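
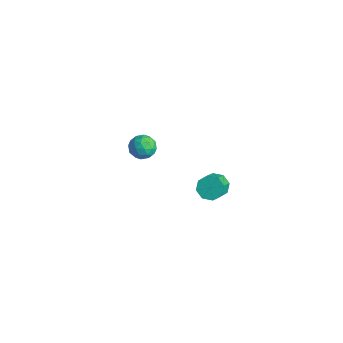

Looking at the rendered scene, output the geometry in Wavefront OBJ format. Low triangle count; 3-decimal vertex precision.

v 1.807 1.152 1.196
v 2.15 1.59 1.359
v 2.675 0.887 2.147
v 2.333 0.448 1.984
v 1.773 1.572 1.594
v 2.299 0.869 2.382
v 1.417 1.308 1.596
v 1.943 0.604 2.384
v 1.289 0.952 1.363
v 1.815 0.248 2.151
v 1.465 0.713 1.033
v 1.99 0.01 1.821
v 1.841 0.731 0.798
v 2.367 0.028 1.586
v 2.197 0.996 0.796
v 2.723 0.292 1.584
v 2.325 1.352 1.029
v 2.851 0.648 1.817
v -3.583 1.949 -0.928
v -3.12 1.716 -0.533
v -3.84 0.964 -1.207
v -3.377 0.731 -0.812
v -3.908 1.015 -0.561
v -3.749 1.623 -0.388
v -3.211 1.057 -1.352
v -3.052 1.665 -1.179
v -2.89 1.165 -0.795
v -3.32 1.138 -0.306
v -3.64 1.542 -1.434
v -4.07 1.515 -0.945
v -3.329 1.919 -0.706
v -3.631 0.761 -1.034
v -3.943 0.928 -0.886
v -3.671 0.791 -0.654
v -3.699 1.864 -0.621
v -3.426 1.727 -0.389
v -3.889 1.315 -0.405
v -3.534 0.953 -1.351
v -3.261 0.816 -1.119
v -3.289 1.889 -1.086
v -3.017 1.752 -0.854
v -3.071 1.365 -1.335
v -2.922 1.458 -0.628
v -3.073 0.879 -0.792
v -2.975 1.071 -1.109
v -2.882 1.428 -1.008
v -3.174 1.442 -0.34
v -3.326 0.864 -0.504
v -3.637 1.03 -0.357
v -3.544 1.388 -0.255
v -3.039 1.118 -0.494
v -3.634 1.816 -1.236
v -3.786 1.238 -1.4
v -3.416 1.292 -1.485
v -3.323 1.65 -1.383
v -3.887 1.801 -0.948
v -4.038 1.222 -1.112
v -4.078 1.252 -0.732
v -3.985 1.609 -0.631
v -3.921 1.562 -1.246
f 2 1 5
f 2 5 3
f 3 5 6
f 3 6 4
f 5 1 7
f 5 7 6
f 6 7 8
f 6 8 4
f 7 1 9
f 7 9 8
f 8 9 10
f 8 10 4
f 9 1 11
f 9 11 10
f 10 11 12
f 10 12 4
f 11 1 13
f 11 13 12
f 12 13 14
f 12 14 4
f 13 1 15
f 13 15 14
f 14 15 16
f 14 16 4
f 15 1 17
f 15 17 16
f 16 17 18
f 16 18 4
f 17 1 2
f 17 2 18
f 18 2 3
f 18 3 4
f 19 56 35
f 56 30 59
f 35 59 24
f 56 59 35
f 19 35 31
f 35 24 36
f 31 36 20
f 35 36 31
f 19 31 40
f 31 20 41
f 40 41 26
f 31 41 40
f 19 40 52
f 40 26 55
f 52 55 29
f 40 55 52
f 19 52 56
f 52 29 60
f 56 60 30
f 52 60 56
f 20 36 47
f 36 24 50
f 47 50 28
f 36 50 47
f 24 59 37
f 59 30 58
f 37 58 23
f 59 58 37
f 30 60 57
f 60 29 53
f 57 53 21
f 60 53 57
f 29 55 54
f 55 26 42
f 54 42 25
f 55 42 54
f 26 41 46
f 41 20 43
f 46 43 27
f 41 43 46
f 22 48 34
f 48 28 49
f 34 49 23
f 48 49 34
f 22 34 32
f 34 23 33
f 32 33 21
f 34 33 32
f 22 32 39
f 32 21 38
f 39 38 25
f 32 38 39
f 22 39 44
f 39 25 45
f 44 45 27
f 39 45 44
f 22 44 48
f 44 27 51
f 48 51 28
f 44 51 48
f 23 49 37
f 49 28 50
f 37 50 24
f 49 50 37
f 21 33 57
f 33 23 58
f 57 58 30
f 33 58 57
f 25 38 54
f 38 21 53
f 54 53 29
f 38 53 54
f 27 45 46
f 45 25 42
f 46 42 26
f 45 42 46
f 28 51 47
f 51 27 43
f 47 43 20
f 51 43 47



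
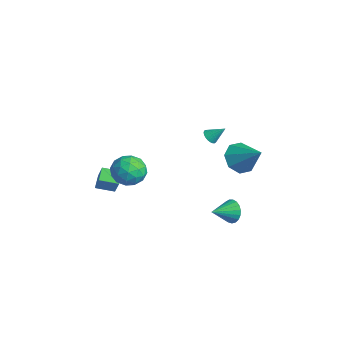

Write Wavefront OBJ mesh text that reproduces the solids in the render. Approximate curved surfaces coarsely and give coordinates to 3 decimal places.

v 2.865 -3.153 4.774
v 3.485 -3.56 4.074
v 1.555 -3.62 3.886
v 2.175 -4.027 3.186
v 2.099 -4.454 4.109
v 2.908 -4.165 4.658
v 2.132 -3.015 3.302
v 2.941 -2.726 3.851
v 3.032 -3.474 3.164
v 3.011 -4.364 3.663
v 2.029 -2.816 4.297
v 2.008 -3.706 4.796
v 3.29 -3.315 4.502
v 1.75 -3.865 3.458
v 1.705 -4.116 4.001
v 2.069 -4.355 3.589
v 2.951 -3.671 4.845
v 3.316 -3.91 4.433
v 2.501 -4.436 4.454
v 1.724 -3.27 3.527
v 2.089 -3.509 3.115
v 2.971 -2.825 4.371
v 3.335 -3.064 3.959
v 2.539 -2.744 3.506
v 3.388 -3.504 3.555
v 2.618 -3.779 3.034
v 2.592 -3.184 3.102
v 3.068 -3.014 3.424
v 3.376 -4.027 3.849
v 2.606 -4.302 3.327
v 2.561 -4.553 3.869
v 3.037 -4.383 4.192
v 3.109 -3.977 3.314
v 2.434 -2.878 4.633
v 1.664 -3.153 4.111
v 2.003 -2.797 3.768
v 2.479 -2.627 4.091
v 2.422 -3.401 4.926
v 1.652 -3.676 4.405
v 1.972 -4.166 4.536
v 2.448 -3.996 4.858
v 1.931 -3.203 4.646
v -1.992 2.88 2.095
v -1.617 3.002 1.756
v -1.548 3.6 2.845
v -1.759 3.139 1.709
v -1.937 3.237 1.72
v -2.123 3.28 1.789
v -2.289 3.263 1.904
v -2.41 3.187 2.048
v -2.467 3.065 2.2
v -2.452 2.914 2.335
v -2.367 2.759 2.434
v -2.225 2.622 2.481
v -2.048 2.524 2.47
v -1.862 2.481 2.401
v -1.696 2.498 2.286
v -1.575 2.574 2.142
v -1.517 2.696 1.99
v -1.532 2.847 1.855
v -2.559 -3.694 -0.79
v -3.178 -3.276 -0.288
v -2.101 -2.705 -1.048
v -2.72 -2.287 -0.546
v -1.54 -3.813 0.566
v -2.159 -3.395 1.068
v -1.082 -2.824 0.308
v -1.701 -2.406 0.81
v 0.779 3.489 1.959
v 1.505 3.138 1.271
v 2.201 4.071 3.161
v 1.3 3.912 1.139
v 0.79 4.438 1.487
v 0.274 4.408 2.112
v 0.054 3.839 2.648
v 0.259 3.066 2.78
v 0.769 2.54 2.431
v 1.285 2.57 1.806
v 2.995 2.03 -0.49
v 3.418 1.874 -1.127
v 3.225 0.77 -0.03
v 3.643 1.989 -0.923
v 3.756 2.111 -0.645
v 3.737 2.219 -0.34
v 3.59 2.295 -0.06
v 3.34 2.324 0.145
v 3.031 2.303 0.24
v 2.715 2.234 0.209
v 2.448 2.13 0.057
v 2.276 2.008 -0.19
v 2.228 1.891 -0.488
v 2.313 1.797 -0.787
v 2.515 1.743 -1.034
v 2.801 1.739 -1.187
v 3.12 1.785 -1.22
f 1 38 17
f 38 12 41
f 17 41 6
f 38 41 17
f 1 17 13
f 17 6 18
f 13 18 2
f 17 18 13
f 1 13 22
f 13 2 23
f 22 23 8
f 13 23 22
f 1 22 34
f 22 8 37
f 34 37 11
f 22 37 34
f 1 34 38
f 34 11 42
f 38 42 12
f 34 42 38
f 2 18 29
f 18 6 32
f 29 32 10
f 18 32 29
f 6 41 19
f 41 12 40
f 19 40 5
f 41 40 19
f 12 42 39
f 42 11 35
f 39 35 3
f 42 35 39
f 11 37 36
f 37 8 24
f 36 24 7
f 37 24 36
f 8 23 28
f 23 2 25
f 28 25 9
f 23 25 28
f 4 30 16
f 30 10 31
f 16 31 5
f 30 31 16
f 4 16 14
f 16 5 15
f 14 15 3
f 16 15 14
f 4 14 21
f 14 3 20
f 21 20 7
f 14 20 21
f 4 21 26
f 21 7 27
f 26 27 9
f 21 27 26
f 4 26 30
f 26 9 33
f 30 33 10
f 26 33 30
f 5 31 19
f 31 10 32
f 19 32 6
f 31 32 19
f 3 15 39
f 15 5 40
f 39 40 12
f 15 40 39
f 7 20 36
f 20 3 35
f 36 35 11
f 20 35 36
f 9 27 28
f 27 7 24
f 28 24 8
f 27 24 28
f 10 33 29
f 33 9 25
f 29 25 2
f 33 25 29
f 44 43 46
f 44 46 45
f 46 43 47
f 46 47 45
f 47 43 48
f 47 48 45
f 48 43 49
f 48 49 45
f 49 43 50
f 49 50 45
f 50 43 51
f 50 51 45
f 51 43 52
f 51 52 45
f 52 43 53
f 52 53 45
f 53 43 54
f 53 54 45
f 54 43 55
f 54 55 45
f 55 43 56
f 55 56 45
f 56 43 57
f 56 57 45
f 57 43 58
f 57 58 45
f 58 43 59
f 58 59 45
f 59 43 60
f 59 60 45
f 60 43 44
f 60 44 45
f 62 64 61
f 65 62 61
f 61 64 63
f 63 65 61
f 62 68 64
f 66 62 65
f 66 68 62
f 64 68 63
f 67 65 63
f 63 68 67
f 67 66 65
f 68 66 67
f 70 69 72
f 70 72 71
f 72 69 73
f 72 73 71
f 73 69 74
f 73 74 71
f 74 69 75
f 74 75 71
f 75 69 76
f 75 76 71
f 76 69 77
f 76 77 71
f 77 69 78
f 77 78 71
f 78 69 70
f 78 70 71
f 80 79 82
f 80 82 81
f 82 79 83
f 82 83 81
f 83 79 84
f 83 84 81
f 84 79 85
f 84 85 81
f 85 79 86
f 85 86 81
f 86 79 87
f 86 87 81
f 87 79 88
f 87 88 81
f 88 79 89
f 88 89 81
f 89 79 90
f 89 90 81
f 90 79 91
f 90 91 81
f 91 79 92
f 91 92 81
f 92 79 93
f 92 93 81
f 93 79 94
f 93 94 81
f 94 79 95
f 94 95 81
f 95 79 80
f 95 80 81



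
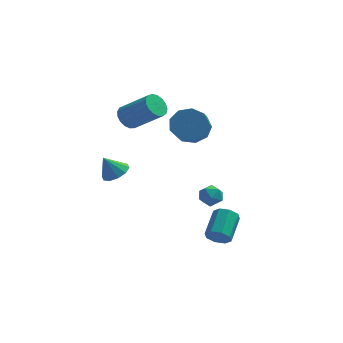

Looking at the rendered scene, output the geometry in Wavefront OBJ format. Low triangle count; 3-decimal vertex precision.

v 2.099 2.174 2.83
v 2.807 2.56 3.387
v 2.75 1.511 4.186
v 2.041 1.126 3.63
v 2.207 2.761 3.608
v 2.15 1.712 4.407
v 1.557 2.688 3.465
v 1.499 1.639 4.264
v 1.159 2.374 3.025
v 1.102 1.326 3.824
v 1.202 1.967 2.494
v 1.144 0.919 3.294
v 1.664 1.657 2.12
v 1.606 0.608 2.92
v 2.33 1.589 2.079
v 2.272 0.54 2.878
v 2.887 1.795 2.389
v 2.83 0.746 3.188
v 3.076 2.178 2.906
v 3.018 1.129 3.705
v 3.797 -3.842 -0.954
v 4.116 -3.643 -1.484
v 4.422 -2.299 -0.796
v 4.103 -2.498 -0.266
v 3.633 -3.526 -1.498
v 3.939 -2.182 -0.81
v 3.246 -3.594 -1.193
v 3.551 -2.25 -0.505
v 3.182 -3.807 -0.748
v 3.487 -2.464 -0.06
v 3.478 -4.041 -0.424
v 3.784 -2.697 0.264
v 3.961 -4.158 -0.41
v 4.267 -2.814 0.278
v 4.349 -4.09 -0.715
v 4.654 -2.746 -0.027
v 4.413 -3.876 -1.16
v 4.718 -2.533 -0.472
v 3.548 -0.753 -0.616
v 3.831 -1.18 -0.163
v 2.689 -0.6 0.063
v 2.972 -1.027 0.516
v 3.258 -0.418 0.397
v 3.788 -0.512 -0.023
v 2.732 -1.268 -0.077
v 3.262 -1.362 -0.497
v 3.326 -1.498 0.17
v 3.651 -0.973 0.463
v 2.869 -0.807 -0.563
v 3.194 -0.282 -0.27
v -0.884 -3.904 3.249
v -0.371 -4.344 3.496
v -1.436 -3.996 4.231
v -0.256 -3.926 3.599
v -0.381 -3.5 3.569
v -0.699 -3.229 3.417
v -1.087 -3.215 3.2
v -1.398 -3.464 3.002
v -1.513 -3.881 2.898
v -1.388 -4.307 2.929
v -1.07 -4.579 3.081
v -0.682 -4.593 3.298
v -1.062 2.634 3.09
v -0.708 2.317 2.536
v 0.756 1.788 3.776
v 0.402 2.106 4.33
v -0.588 2.645 2.535
v 0.876 2.117 3.775
v -0.577 2.971 2.661
v 0.887 2.442 3.9
v -0.677 3.219 2.885
v 0.787 2.691 4.124
v -0.865 3.334 3.156
v 0.599 2.806 4.396
v -1.099 3.288 3.412
v 0.366 2.76 4.652
v -1.324 3.093 3.594
v 0.141 2.565 4.834
v -1.489 2.792 3.661
v -0.024 2.264 4.901
v -1.556 2.455 3.597
v -0.092 1.927 4.837
v -1.51 2.16 3.417
v -0.046 1.631 4.657
v -1.362 1.972 3.162
v 0.103 1.444 4.402
v -1.145 1.937 2.891
v 0.32 1.409 4.13
v -0.909 2.061 2.665
v 0.556 1.533 3.904
f 2 1 5
f 2 5 3
f 3 5 6
f 3 6 4
f 5 1 7
f 5 7 6
f 6 7 8
f 6 8 4
f 7 1 9
f 7 9 8
f 8 9 10
f 8 10 4
f 9 1 11
f 9 11 10
f 10 11 12
f 10 12 4
f 11 1 13
f 11 13 12
f 12 13 14
f 12 14 4
f 13 1 15
f 13 15 14
f 14 15 16
f 14 16 4
f 15 1 17
f 15 17 16
f 16 17 18
f 16 18 4
f 17 1 19
f 17 19 18
f 18 19 20
f 18 20 4
f 19 1 2
f 19 2 20
f 20 2 3
f 20 3 4
f 22 21 25
f 22 25 23
f 23 25 26
f 23 26 24
f 25 21 27
f 25 27 26
f 26 27 28
f 26 28 24
f 27 21 29
f 27 29 28
f 28 29 30
f 28 30 24
f 29 21 31
f 29 31 30
f 30 31 32
f 30 32 24
f 31 21 33
f 31 33 32
f 32 33 34
f 32 34 24
f 33 21 35
f 33 35 34
f 34 35 36
f 34 36 24
f 35 21 37
f 35 37 36
f 36 37 38
f 36 38 24
f 37 21 22
f 37 22 38
f 38 22 23
f 38 23 24
f 39 50 44
f 39 44 40
f 39 40 46
f 39 46 49
f 39 49 50
f 40 44 48
f 44 50 43
f 50 49 41
f 49 46 45
f 46 40 47
f 42 48 43
f 42 43 41
f 42 41 45
f 42 45 47
f 42 47 48
f 43 48 44
f 41 43 50
f 45 41 49
f 47 45 46
f 48 47 40
f 52 51 54
f 52 54 53
f 54 51 55
f 54 55 53
f 55 51 56
f 55 56 53
f 56 51 57
f 56 57 53
f 57 51 58
f 57 58 53
f 58 51 59
f 58 59 53
f 59 51 60
f 59 60 53
f 60 51 61
f 60 61 53
f 61 51 62
f 61 62 53
f 62 51 52
f 62 52 53
f 64 63 67
f 64 67 65
f 65 67 68
f 65 68 66
f 67 63 69
f 67 69 68
f 68 69 70
f 68 70 66
f 69 63 71
f 69 71 70
f 70 71 72
f 70 72 66
f 71 63 73
f 71 73 72
f 72 73 74
f 72 74 66
f 73 63 75
f 73 75 74
f 74 75 76
f 74 76 66
f 75 63 77
f 75 77 76
f 76 77 78
f 76 78 66
f 77 63 79
f 77 79 78
f 78 79 80
f 78 80 66
f 79 63 81
f 79 81 80
f 80 81 82
f 80 82 66
f 81 63 83
f 81 83 82
f 82 83 84
f 82 84 66
f 83 63 85
f 83 85 84
f 84 85 86
f 84 86 66
f 85 63 87
f 85 87 86
f 86 87 88
f 86 88 66
f 87 63 89
f 87 89 88
f 88 89 90
f 88 90 66
f 89 63 64
f 89 64 90
f 90 64 65
f 90 65 66



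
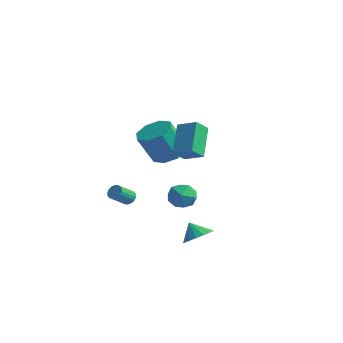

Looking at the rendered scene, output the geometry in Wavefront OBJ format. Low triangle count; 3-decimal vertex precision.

v 1.219 0.516 -2.569
v 1.723 0.312 -1.82
v 0.037 -0.172 -1.96
v 0.541 -0.376 -1.211
v 0.303 0.501 -1.385
v 1.034 0.927 -1.761
v 0.726 -0.787 -2.019
v 1.457 -0.361 -2.395
v 1.418 -0.493 -1.48
v 1.157 0.303 -1.088
v 0.603 -0.163 -2.692
v 0.342 0.633 -2.3
v -3.492 0.135 -3.515
v -3.16 0.353 -3.212
v -3.176 -0.636 -2.481
v -3.508 -0.855 -2.785
v -3.355 0.419 -3.127
v -3.371 -0.571 -2.397
v -3.577 0.428 -3.12
v -3.593 -0.561 -2.389
v -3.782 0.38 -3.19
v -3.799 -0.61 -2.46
v -3.93 0.282 -3.325
v -3.947 -0.707 -2.595
v -3.991 0.156 -3.498
v -4.007 -0.834 -2.767
v -3.953 0.025 -3.674
v -3.97 -0.964 -2.943
v -3.824 -0.084 -3.819
v -3.84 -1.073 -3.088
v -3.629 -0.149 -3.903
v -3.645 -1.139 -3.173
v -3.407 -0.159 -3.911
v -3.423 -1.148 -3.18
v -3.201 -0.11 -3.84
v -3.218 -1.1 -3.11
v -3.053 -0.013 -3.705
v -3.07 -1.002 -2.975
v -2.993 0.114 -3.533
v -3.009 -0.876 -2.802
v -3.03 0.244 -3.357
v -3.047 -0.745 -2.626
v -2.027 1.834 -0.138
v -1.502 0.943 -0.483
v -1.828 0.055 1.313
v -2.353 0.946 1.658
v -0.992 1.494 -0.118
v -1.318 0.606 1.678
v -1.088 2.243 0.235
v -1.414 1.355 2.031
v -1.734 2.753 0.37
v -2.061 1.865 2.166
v -2.552 2.725 0.207
v -2.878 1.837 2.003
v -3.062 2.174 -0.158
v -3.388 1.286 1.638
v -2.966 1.425 -0.511
v -3.292 0.537 1.285
v -2.319 0.915 -0.646
v -2.646 0.027 1.15
v 1.353 0.118 2.984
v 1.354 -0.697 3.63
v 2.43 0.448 3.398
v 2.431 -0.367 4.044
v 2.249 -1.013 1.556
v 2.25 -1.828 2.202
v 3.326 -0.683 1.97
v 3.327 -1.498 2.616
v 4.059 -1.697 -3.166
v 4.743 -1.565 -2.644
v 3.441 -1.783 -2.334
v 4.595 -1.182 -2.714
v 4.325 -0.917 -2.888
v 3.994 -0.831 -3.125
v 3.678 -0.943 -3.372
v 3.449 -1.228 -3.571
v 3.36 -1.62 -3.678
v 3.431 -2.031 -3.667
v 3.646 -2.364 -3.542
v 3.956 -2.545 -3.33
v 4.289 -2.532 -3.081
v 4.57 -2.327 -2.851
v 4.734 -1.978 -2.694
f 1 12 6
f 1 6 2
f 1 2 8
f 1 8 11
f 1 11 12
f 2 6 10
f 6 12 5
f 12 11 3
f 11 8 7
f 8 2 9
f 4 10 5
f 4 5 3
f 4 3 7
f 4 7 9
f 4 9 10
f 5 10 6
f 3 5 12
f 7 3 11
f 9 7 8
f 10 9 2
f 14 13 17
f 14 17 15
f 15 17 18
f 15 18 16
f 17 13 19
f 17 19 18
f 18 19 20
f 18 20 16
f 19 13 21
f 19 21 20
f 20 21 22
f 20 22 16
f 21 13 23
f 21 23 22
f 22 23 24
f 22 24 16
f 23 13 25
f 23 25 24
f 24 25 26
f 24 26 16
f 25 13 27
f 25 27 26
f 26 27 28
f 26 28 16
f 27 13 29
f 27 29 28
f 28 29 30
f 28 30 16
f 29 13 31
f 29 31 30
f 30 31 32
f 30 32 16
f 31 13 33
f 31 33 32
f 32 33 34
f 32 34 16
f 33 13 35
f 33 35 34
f 34 35 36
f 34 36 16
f 35 13 37
f 35 37 36
f 36 37 38
f 36 38 16
f 37 13 39
f 37 39 38
f 38 39 40
f 38 40 16
f 39 13 41
f 39 41 40
f 40 41 42
f 40 42 16
f 41 13 14
f 41 14 42
f 42 14 15
f 42 15 16
f 44 43 47
f 44 47 45
f 45 47 48
f 45 48 46
f 47 43 49
f 47 49 48
f 48 49 50
f 48 50 46
f 49 43 51
f 49 51 50
f 50 51 52
f 50 52 46
f 51 43 53
f 51 53 52
f 52 53 54
f 52 54 46
f 53 43 55
f 53 55 54
f 54 55 56
f 54 56 46
f 55 43 57
f 55 57 56
f 56 57 58
f 56 58 46
f 57 43 59
f 57 59 58
f 58 59 60
f 58 60 46
f 59 43 44
f 59 44 60
f 60 44 45
f 60 45 46
f 62 64 61
f 65 62 61
f 61 64 63
f 63 65 61
f 62 68 64
f 66 62 65
f 66 68 62
f 64 68 63
f 67 65 63
f 63 68 67
f 67 66 65
f 68 66 67
f 70 69 72
f 70 72 71
f 72 69 73
f 72 73 71
f 73 69 74
f 73 74 71
f 74 69 75
f 74 75 71
f 75 69 76
f 75 76 71
f 76 69 77
f 76 77 71
f 77 69 78
f 77 78 71
f 78 69 79
f 78 79 71
f 79 69 80
f 79 80 71
f 80 69 81
f 80 81 71
f 81 69 82
f 81 82 71
f 82 69 83
f 82 83 71
f 83 69 70
f 83 70 71



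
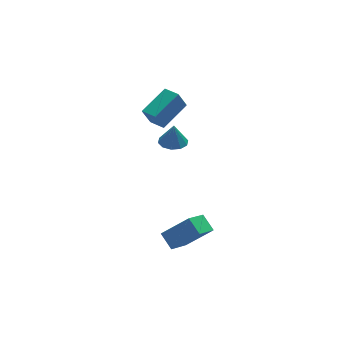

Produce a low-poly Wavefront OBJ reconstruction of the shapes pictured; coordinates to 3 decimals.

v 1.678 3.833 -2.293
v 2.32 3.16 -2.296
v 1.762 3.907 -0.827
v 2.591 3.665 -2.337
v 2.514 4.234 -2.362
v 2.116 4.65 -2.36
v 1.552 4.753 -2.333
v 1.035 4.505 -2.29
v 0.764 4 -2.249
v 0.842 3.431 -2.224
v 1.239 3.015 -2.226
v 1.804 2.912 -2.253
v 0.267 1.667 1.306
v -0.269 1.639 2.512
v -0.184 2.711 1.131
v -0.719 2.682 2.337
v 2.059 2.578 2.123
v 1.524 2.549 3.329
v 1.609 3.621 1.948
v 1.073 3.593 3.154
v -1.643 -4.573 -3.969
v -0.123 -5.046 -2.631
v -1.905 -3.584 -3.322
v -0.385 -4.057 -1.984
v -0.335 -3.503 -5.076
v 1.185 -3.976 -3.738
v -0.597 -2.514 -4.429
v 0.923 -2.987 -3.091
f 2 1 4
f 2 4 3
f 4 1 5
f 4 5 3
f 5 1 6
f 5 6 3
f 6 1 7
f 6 7 3
f 7 1 8
f 7 8 3
f 8 1 9
f 8 9 3
f 9 1 10
f 9 10 3
f 10 1 11
f 10 11 3
f 11 1 12
f 11 12 3
f 12 1 2
f 12 2 3
f 14 16 13
f 17 14 13
f 13 16 15
f 15 17 13
f 14 20 16
f 18 14 17
f 18 20 14
f 16 20 15
f 19 17 15
f 15 20 19
f 19 18 17
f 20 18 19
f 22 24 21
f 25 22 21
f 21 24 23
f 23 25 21
f 22 28 24
f 26 22 25
f 26 28 22
f 24 28 23
f 27 25 23
f 23 28 27
f 27 26 25
f 28 26 27



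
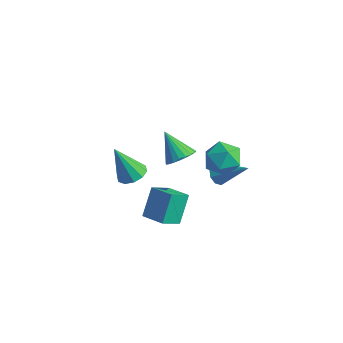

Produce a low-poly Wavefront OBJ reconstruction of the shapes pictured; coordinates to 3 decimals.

v -2.477 2.647 -4.554
v -1.85 2.45 -3.999
v -3.663 2.613 -3.226
v -1.849 2.807 -3.989
v -1.956 3.137 -4.076
v -2.154 3.382 -4.246
v -2.407 3.5 -4.469
v -2.673 3.47 -4.707
v -2.904 3.299 -4.918
v -3.062 3.014 -5.066
v -3.119 2.666 -5.126
v -3.065 2.315 -5.087
v -2.909 2.021 -4.955
v -2.679 1.835 -4.754
v -2.413 1.79 -4.519
v -2.159 1.893 -4.289
v -1.96 2.126 -4.105
v 2.127 -3.889 -1.89
v 1.785 -3.024 -0.551
v 2.143 -2.846 -2.56
v 1.801 -1.981 -1.221
v 3.359 -3.759 -1.659
v 3.017 -2.894 -0.32
v 3.375 -2.716 -2.329
v 3.033 -1.851 -0.99
v -2.259 -0.755 -3.641
v -1.683 -0.288 -3.315
v -2.841 -1.365 -1.739
v -2.101 -0.014 -3.355
v -2.578 -0.024 -3.504
v -2.934 -0.313 -3.706
v -3.032 -0.771 -3.882
v -2.835 -1.223 -3.967
v -2.418 -1.497 -3.927
v -1.94 -1.487 -3.778
v -1.584 -1.198 -3.576
v -1.486 -0.74 -3.4
v 1.468 1.495 -2.5
v 1.771 1.726 -3.027
v 2.932 2.045 -1.42
v 1.518 2.043 -2.846
v 1.242 2.104 -2.503
v 1.072 1.881 -2.158
v 1.087 1.476 -1.974
v 1.281 1.081 -2.035
v 1.562 0.879 -2.314
v 1.8 0.966 -2.68
v 1.882 1.3 -2.962
v 2.42 -0.243 0.847
v 2.873 0.176 1.646
v 3.847 -0.276 0.054
v 4.3 0.143 0.853
v 3.952 -0.803 0.909
v 3.07 -0.783 1.399
v 3.65 0.683 0.301
v 2.768 0.703 0.791
v 3.633 0.748 1.309
v 3.82 -0.17 1.684
v 2.9 0.07 0.016
v 3.087 -0.848 0.391
f 2 1 4
f 2 4 3
f 4 1 5
f 4 5 3
f 5 1 6
f 5 6 3
f 6 1 7
f 6 7 3
f 7 1 8
f 7 8 3
f 8 1 9
f 8 9 3
f 9 1 10
f 9 10 3
f 10 1 11
f 10 11 3
f 11 1 12
f 11 12 3
f 12 1 13
f 12 13 3
f 13 1 14
f 13 14 3
f 14 1 15
f 14 15 3
f 15 1 16
f 15 16 3
f 16 1 17
f 16 17 3
f 17 1 2
f 17 2 3
f 19 21 18
f 22 19 18
f 18 21 20
f 20 22 18
f 19 25 21
f 23 19 22
f 23 25 19
f 21 25 20
f 24 22 20
f 20 25 24
f 24 23 22
f 25 23 24
f 27 26 29
f 27 29 28
f 29 26 30
f 29 30 28
f 30 26 31
f 30 31 28
f 31 26 32
f 31 32 28
f 32 26 33
f 32 33 28
f 33 26 34
f 33 34 28
f 34 26 35
f 34 35 28
f 35 26 36
f 35 36 28
f 36 26 37
f 36 37 28
f 37 26 27
f 37 27 28
f 39 38 41
f 39 41 40
f 41 38 42
f 41 42 40
f 42 38 43
f 42 43 40
f 43 38 44
f 43 44 40
f 44 38 45
f 44 45 40
f 45 38 46
f 45 46 40
f 46 38 47
f 46 47 40
f 47 38 48
f 47 48 40
f 48 38 39
f 48 39 40
f 49 60 54
f 49 54 50
f 49 50 56
f 49 56 59
f 49 59 60
f 50 54 58
f 54 60 53
f 60 59 51
f 59 56 55
f 56 50 57
f 52 58 53
f 52 53 51
f 52 51 55
f 52 55 57
f 52 57 58
f 53 58 54
f 51 53 60
f 55 51 59
f 57 55 56
f 58 57 50



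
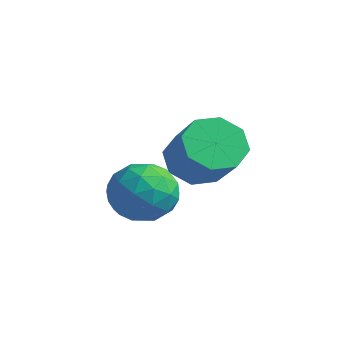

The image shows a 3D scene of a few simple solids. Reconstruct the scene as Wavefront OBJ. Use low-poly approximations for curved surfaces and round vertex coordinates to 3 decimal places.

v -2.41 -1.466 3.486
v -1.795 -1.555 2.511
v -3.685 -2.645 2.789
v -3.07 -2.734 1.814
v -2.664 -3.187 2.798
v -1.876 -2.459 3.228
v -3.604 -1.741 2.072
v -2.816 -1.013 2.502
v -2.533 -1.725 1.637
v -1.951 -2.619 2.085
v -3.529 -1.581 3.215
v -2.947 -2.475 3.663
v -1.991 -1.407 3.06
v -3.489 -2.793 2.24
v -3.251 -3.059 2.819
v -2.889 -3.112 2.245
v -2.038 -1.938 3.481
v -1.676 -1.99 2.908
v -2.187 -2.95 3.077
v -3.804 -2.21 2.392
v -3.442 -2.262 1.819
v -2.591 -1.088 3.055
v -2.229 -1.141 2.481
v -3.293 -1.25 2.223
v -2.062 -1.559 1.973
v -2.812 -2.253 1.563
v -3.126 -1.669 1.714
v -2.663 -1.241 1.968
v -1.721 -2.085 2.236
v -2.47 -2.778 1.827
v -2.232 -3.044 2.405
v -1.768 -2.616 2.658
v -2.155 -2.185 1.723
v -3.01 -1.422 3.473
v -3.759 -2.115 3.064
v -3.712 -1.584 2.642
v -3.248 -1.156 2.895
v -2.668 -1.947 3.737
v -3.418 -2.641 3.327
v -2.817 -2.959 3.332
v -2.354 -2.531 3.586
v -3.325 -2.015 3.577
v -3.465 0.716 2.85
v -2.86 1.542 2.508
v -1.57 1.111 3.748
v -2.175 0.284 4.09
v -3.374 1.758 3.119
v -2.085 1.327 4.358
v -3.942 1.363 3.571
v -2.652 0.932 4.811
v -4.23 0.589 3.602
v -2.94 0.157 4.841
v -4.07 -0.111 3.192
v -2.78 -0.542 4.432
v -3.555 -0.327 2.582
v -2.266 -0.758 3.821
v -2.988 0.068 2.129
v -1.698 -0.363 3.369
v -2.7 0.843 2.099
v -1.41 0.411 3.338
f 1 38 17
f 38 12 41
f 17 41 6
f 38 41 17
f 1 17 13
f 17 6 18
f 13 18 2
f 17 18 13
f 1 13 22
f 13 2 23
f 22 23 8
f 13 23 22
f 1 22 34
f 22 8 37
f 34 37 11
f 22 37 34
f 1 34 38
f 34 11 42
f 38 42 12
f 34 42 38
f 2 18 29
f 18 6 32
f 29 32 10
f 18 32 29
f 6 41 19
f 41 12 40
f 19 40 5
f 41 40 19
f 12 42 39
f 42 11 35
f 39 35 3
f 42 35 39
f 11 37 36
f 37 8 24
f 36 24 7
f 37 24 36
f 8 23 28
f 23 2 25
f 28 25 9
f 23 25 28
f 4 30 16
f 30 10 31
f 16 31 5
f 30 31 16
f 4 16 14
f 16 5 15
f 14 15 3
f 16 15 14
f 4 14 21
f 14 3 20
f 21 20 7
f 14 20 21
f 4 21 26
f 21 7 27
f 26 27 9
f 21 27 26
f 4 26 30
f 26 9 33
f 30 33 10
f 26 33 30
f 5 31 19
f 31 10 32
f 19 32 6
f 31 32 19
f 3 15 39
f 15 5 40
f 39 40 12
f 15 40 39
f 7 20 36
f 20 3 35
f 36 35 11
f 20 35 36
f 9 27 28
f 27 7 24
f 28 24 8
f 27 24 28
f 10 33 29
f 33 9 25
f 29 25 2
f 33 25 29
f 44 43 47
f 44 47 45
f 45 47 48
f 45 48 46
f 47 43 49
f 47 49 48
f 48 49 50
f 48 50 46
f 49 43 51
f 49 51 50
f 50 51 52
f 50 52 46
f 51 43 53
f 51 53 52
f 52 53 54
f 52 54 46
f 53 43 55
f 53 55 54
f 54 55 56
f 54 56 46
f 55 43 57
f 55 57 56
f 56 57 58
f 56 58 46
f 57 43 59
f 57 59 58
f 58 59 60
f 58 60 46
f 59 43 44
f 59 44 60
f 60 44 45
f 60 45 46



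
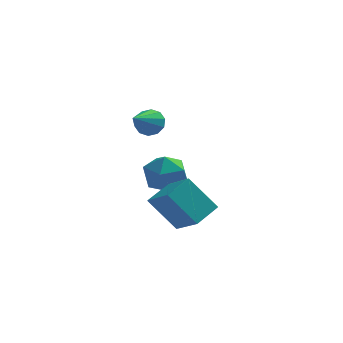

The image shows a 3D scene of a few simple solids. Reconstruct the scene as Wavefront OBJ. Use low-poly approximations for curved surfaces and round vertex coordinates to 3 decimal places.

v -1.925 -1.864 -1.344
v -1.244 -1.032 -0.967
v -2.688 -0.841 -2.224
v -2.006 -0.008 -1.847
v -0.894 -2.152 -2.573
v -0.212 -1.319 -2.196
v -1.656 -1.128 -3.453
v -0.975 -0.296 -3.076
v -2.145 3.811 -3.337
v -1.711 3.557 -2.523
v -2.869 2.443 -3.377
v -2.435 2.189 -2.563
v -3.101 2.877 -2.556
v -2.653 3.722 -2.532
v -1.927 2.278 -3.368
v -1.479 3.123 -3.344
v -1.576 2.61 -2.542
v -2.302 2.98 -2.04
v -2.278 3.02 -3.86
v -3.004 3.39 -3.358
v -2.78 1.968 0.239
v -2.414 2.119 0.703
v -3.3 0.772 1.041
v -2.744 2.296 0.752
v -3.087 2.347 0.606
v -3.313 2.253 0.319
v -3.336 2.05 0.002
v -3.146 1.816 -0.224
v -2.816 1.64 -0.274
v -2.473 1.589 -0.127
v -2.247 1.682 0.16
v -2.224 1.885 0.477
f 2 4 1
f 5 2 1
f 1 4 3
f 3 5 1
f 2 8 4
f 6 2 5
f 6 8 2
f 4 8 3
f 7 5 3
f 3 8 7
f 7 6 5
f 8 6 7
f 9 20 14
f 9 14 10
f 9 10 16
f 9 16 19
f 9 19 20
f 10 14 18
f 14 20 13
f 20 19 11
f 19 16 15
f 16 10 17
f 12 18 13
f 12 13 11
f 12 11 15
f 12 15 17
f 12 17 18
f 13 18 14
f 11 13 20
f 15 11 19
f 17 15 16
f 18 17 10
f 22 21 24
f 22 24 23
f 24 21 25
f 24 25 23
f 25 21 26
f 25 26 23
f 26 21 27
f 26 27 23
f 27 21 28
f 27 28 23
f 28 21 29
f 28 29 23
f 29 21 30
f 29 30 23
f 30 21 31
f 30 31 23
f 31 21 32
f 31 32 23
f 32 21 22
f 32 22 23



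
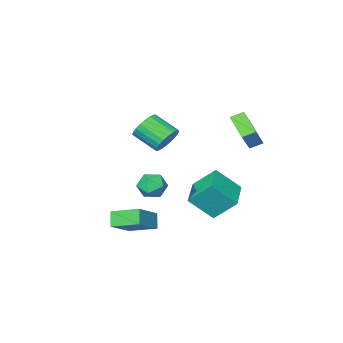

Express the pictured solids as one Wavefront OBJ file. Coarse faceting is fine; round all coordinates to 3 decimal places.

v 1.9 0.674 -3.614
v 1.535 0.145 -2.796
v 3.461 1.253 -2.542
v 3.096 0.724 -1.724
v 2.784 -0.744 -4.136
v 2.419 -1.273 -3.318
v 4.345 -0.165 -3.064
v 3.98 -0.694 -2.246
v -4.026 0.396 -2.328
v -2.876 -0.435 -0.962
v -2.641 1.807 -2.635
v -1.491 0.975 -1.269
v -3.229 -0.675 -3.651
v -2.079 -1.507 -2.285
v -1.844 0.735 -3.958
v -0.694 -0.096 -2.592
v 3.636 3.405 0.463
v 4.388 3.364 0.945
v 3.092 2.296 1.215
v 3.844 2.255 1.697
v 3.29 2.95 1.791
v 3.626 3.636 1.326
v 3.854 2.024 0.834
v 4.19 2.71 0.369
v 4.522 2.51 1.174
v 4.174 3.083 1.766
v 3.306 2.577 0.394
v 2.958 3.15 0.986
v -0.721 -2.039 1.318
v 0.13 -1.609 1.433
v 0.711 -2.991 2.297
v -0.139 -3.421 2.182
v -0.068 -1.489 1.758
v 0.513 -2.871 2.622
v -0.379 -1.465 2.007
v 0.202 -2.846 2.871
v -0.749 -1.539 2.137
v -0.168 -2.921 3.001
v -1.114 -1.7 2.126
v -0.533 -3.082 2.989
v -1.411 -1.92 1.974
v -0.83 -3.302 2.838
v -1.589 -2.16 1.71
v -1.007 -3.542 2.573
v -1.617 -2.379 1.377
v -1.035 -3.761 2.241
v -1.489 -2.54 1.035
v -0.907 -3.922 1.898
v -1.229 -2.614 0.741
v -0.647 -3.995 1.605
v -0.881 -2.588 0.547
v -0.299 -3.97 1.411
v -0.505 -2.468 0.487
v 0.077 -3.85 1.35
v -0.167 -2.273 0.57
v 0.415 -3.655 1.434
v 0.076 -2.038 0.783
v 0.658 -3.42 1.646
v 0.181 -1.803 1.088
v 0.763 -3.185 1.952
v -2.477 3.016 2.15
v -2.687 1.697 3.085
v -3.139 3.361 2.488
v -3.35 2.042 3.423
v -1.27 3.878 3.637
v -1.481 2.559 4.572
v -1.933 4.223 3.975
v -2.143 2.904 4.91
f 2 4 1
f 5 2 1
f 1 4 3
f 3 5 1
f 2 8 4
f 6 2 5
f 6 8 2
f 4 8 3
f 7 5 3
f 3 8 7
f 7 6 5
f 8 6 7
f 10 12 9
f 13 10 9
f 9 12 11
f 11 13 9
f 10 16 12
f 14 10 13
f 14 16 10
f 12 16 11
f 15 13 11
f 11 16 15
f 15 14 13
f 16 14 15
f 17 28 22
f 17 22 18
f 17 18 24
f 17 24 27
f 17 27 28
f 18 22 26
f 22 28 21
f 28 27 19
f 27 24 23
f 24 18 25
f 20 26 21
f 20 21 19
f 20 19 23
f 20 23 25
f 20 25 26
f 21 26 22
f 19 21 28
f 23 19 27
f 25 23 24
f 26 25 18
f 30 29 33
f 30 33 31
f 31 33 34
f 31 34 32
f 33 29 35
f 33 35 34
f 34 35 36
f 34 36 32
f 35 29 37
f 35 37 36
f 36 37 38
f 36 38 32
f 37 29 39
f 37 39 38
f 38 39 40
f 38 40 32
f 39 29 41
f 39 41 40
f 40 41 42
f 40 42 32
f 41 29 43
f 41 43 42
f 42 43 44
f 42 44 32
f 43 29 45
f 43 45 44
f 44 45 46
f 44 46 32
f 45 29 47
f 45 47 46
f 46 47 48
f 46 48 32
f 47 29 49
f 47 49 48
f 48 49 50
f 48 50 32
f 49 29 51
f 49 51 50
f 50 51 52
f 50 52 32
f 51 29 53
f 51 53 52
f 52 53 54
f 52 54 32
f 53 29 55
f 53 55 54
f 54 55 56
f 54 56 32
f 55 29 57
f 55 57 56
f 56 57 58
f 56 58 32
f 57 29 59
f 57 59 58
f 58 59 60
f 58 60 32
f 59 29 30
f 59 30 60
f 60 30 31
f 60 31 32
f 62 64 61
f 65 62 61
f 61 64 63
f 63 65 61
f 62 68 64
f 66 62 65
f 66 68 62
f 64 68 63
f 67 65 63
f 63 68 67
f 67 66 65
f 68 66 67



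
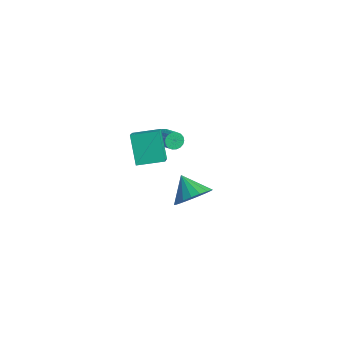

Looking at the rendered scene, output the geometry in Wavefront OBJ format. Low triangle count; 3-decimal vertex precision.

v -4.394 0.891 -1.781
v -4.195 0.578 -2.213
v -2.906 0.375 -1.472
v -3.106 0.689 -1.039
v -4.122 0.813 -2.275
v -2.834 0.61 -1.534
v -4.103 1.063 -2.24
v -2.815 0.86 -1.498
v -4.142 1.28 -2.113
v -2.854 1.077 -1.372
v -4.23 1.419 -1.921
v -2.942 1.216 -1.179
v -4.352 1.454 -1.7
v -3.063 1.251 -0.959
v -4.481 1.378 -1.496
v -3.193 1.175 -0.755
v -4.594 1.205 -1.348
v -3.305 1.002 -0.607
v -4.666 0.97 -1.286
v -3.378 0.767 -0.545
v -4.685 0.72 -1.322
v -3.397 0.517 -0.58
v -4.646 0.503 -1.448
v -3.358 0.3 -0.707
v -4.558 0.364 -1.641
v -3.27 0.161 -0.899
v -4.437 0.329 -1.861
v -3.148 0.126 -1.12
v -4.307 0.405 -2.065
v -3.019 0.202 -1.324
v -3.062 -1.799 -1.555
v -1.986 -2.712 -0.471
v -4.203 -1.344 -0.04
v -3.127 -2.258 1.045
v -2.213 -0.502 -1.305
v -1.137 -1.416 -0.22
v -3.354 -0.048 0.211
v -2.278 -0.961 1.295
v 3.457 -3.065 1.167
v 4 -3.624 1.914
v 2.303 -2.975 2.073
v 4.116 -3.169 2.017
v 4.101 -2.693 1.951
v 3.958 -2.291 1.73
v 3.717 -2.042 1.398
v 3.424 -1.995 1.02
v 3.138 -2.16 0.671
v 2.915 -2.505 0.42
v 2.799 -2.96 0.318
v 2.814 -3.436 0.383
v 2.956 -3.838 0.604
v 3.198 -4.087 0.937
v 3.491 -4.134 1.315
v 3.777 -3.969 1.664
f 2 1 5
f 2 5 3
f 3 5 6
f 3 6 4
f 5 1 7
f 5 7 6
f 6 7 8
f 6 8 4
f 7 1 9
f 7 9 8
f 8 9 10
f 8 10 4
f 9 1 11
f 9 11 10
f 10 11 12
f 10 12 4
f 11 1 13
f 11 13 12
f 12 13 14
f 12 14 4
f 13 1 15
f 13 15 14
f 14 15 16
f 14 16 4
f 15 1 17
f 15 17 16
f 16 17 18
f 16 18 4
f 17 1 19
f 17 19 18
f 18 19 20
f 18 20 4
f 19 1 21
f 19 21 20
f 20 21 22
f 20 22 4
f 21 1 23
f 21 23 22
f 22 23 24
f 22 24 4
f 23 1 25
f 23 25 24
f 24 25 26
f 24 26 4
f 25 1 27
f 25 27 26
f 26 27 28
f 26 28 4
f 27 1 29
f 27 29 28
f 28 29 30
f 28 30 4
f 29 1 2
f 29 2 30
f 30 2 3
f 30 3 4
f 32 34 31
f 35 32 31
f 31 34 33
f 33 35 31
f 32 38 34
f 36 32 35
f 36 38 32
f 34 38 33
f 37 35 33
f 33 38 37
f 37 36 35
f 38 36 37
f 40 39 42
f 40 42 41
f 42 39 43
f 42 43 41
f 43 39 44
f 43 44 41
f 44 39 45
f 44 45 41
f 45 39 46
f 45 46 41
f 46 39 47
f 46 47 41
f 47 39 48
f 47 48 41
f 48 39 49
f 48 49 41
f 49 39 50
f 49 50 41
f 50 39 51
f 50 51 41
f 51 39 52
f 51 52 41
f 52 39 53
f 52 53 41
f 53 39 54
f 53 54 41
f 54 39 40
f 54 40 41



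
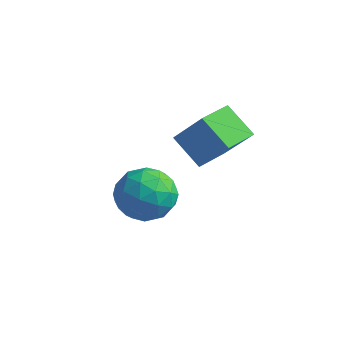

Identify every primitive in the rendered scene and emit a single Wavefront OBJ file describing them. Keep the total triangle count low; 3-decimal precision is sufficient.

v -1.698 2.59 0.095
v -0.795 2.684 0.535
v -1.025 1.696 -1.095
v -0.122 1.79 -0.655
v -0.841 1.235 -0.216
v -1.257 1.787 0.519
v -0.563 2.593 -1.079
v -0.979 3.145 -0.344
v -0.093 2.686 -0.191
v -0.265 1.847 0.343
v -1.555 2.533 -0.903
v -1.727 1.694 -0.369
v -1.305 2.716 0.419
v -0.515 1.664 -0.979
v -0.938 1.338 -0.721
v -0.406 1.393 -0.463
v -1.577 2.188 0.41
v -1.046 2.244 0.669
v -1.074 1.392 0.227
v -0.774 2.136 -1.229
v -0.243 2.192 -0.97
v -1.414 2.987 -0.097
v -0.882 3.042 0.161
v -0.746 2.988 -0.787
v -0.362 2.772 0.251
v 0.034 2.246 -0.448
v -0.226 2.718 -0.697
v -0.47 3.043 -0.265
v -0.463 2.279 0.565
v -0.068 1.753 -0.134
v -0.491 1.427 0.124
v -0.735 1.751 0.556
v -0.051 2.28 0.138
v -1.752 2.627 -0.426
v -1.357 2.101 -1.125
v -1.085 2.629 -1.116
v -1.329 2.953 -0.684
v -1.854 2.134 -0.112
v -1.458 1.608 -0.811
v -1.35 1.337 -0.295
v -1.594 1.662 0.137
v -1.769 2.1 -0.698
v 0.851 2.438 1.565
v -0.113 2.472 2.36
v 0.84 3.616 1.502
v -0.124 3.65 2.297
v 1.824 2.51 2.743
v 0.86 2.544 3.538
v 1.813 3.688 2.68
v 0.849 3.722 3.475
f 1 38 17
f 38 12 41
f 17 41 6
f 38 41 17
f 1 17 13
f 17 6 18
f 13 18 2
f 17 18 13
f 1 13 22
f 13 2 23
f 22 23 8
f 13 23 22
f 1 22 34
f 22 8 37
f 34 37 11
f 22 37 34
f 1 34 38
f 34 11 42
f 38 42 12
f 34 42 38
f 2 18 29
f 18 6 32
f 29 32 10
f 18 32 29
f 6 41 19
f 41 12 40
f 19 40 5
f 41 40 19
f 12 42 39
f 42 11 35
f 39 35 3
f 42 35 39
f 11 37 36
f 37 8 24
f 36 24 7
f 37 24 36
f 8 23 28
f 23 2 25
f 28 25 9
f 23 25 28
f 4 30 16
f 30 10 31
f 16 31 5
f 30 31 16
f 4 16 14
f 16 5 15
f 14 15 3
f 16 15 14
f 4 14 21
f 14 3 20
f 21 20 7
f 14 20 21
f 4 21 26
f 21 7 27
f 26 27 9
f 21 27 26
f 4 26 30
f 26 9 33
f 30 33 10
f 26 33 30
f 5 31 19
f 31 10 32
f 19 32 6
f 31 32 19
f 3 15 39
f 15 5 40
f 39 40 12
f 15 40 39
f 7 20 36
f 20 3 35
f 36 35 11
f 20 35 36
f 9 27 28
f 27 7 24
f 28 24 8
f 27 24 28
f 10 33 29
f 33 9 25
f 29 25 2
f 33 25 29
f 44 46 43
f 47 44 43
f 43 46 45
f 45 47 43
f 44 50 46
f 48 44 47
f 48 50 44
f 46 50 45
f 49 47 45
f 45 50 49
f 49 48 47
f 50 48 49



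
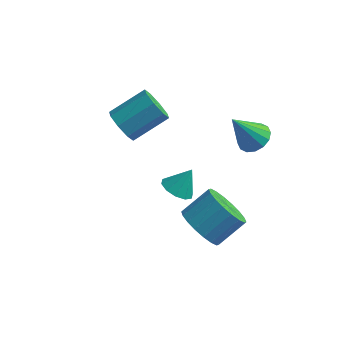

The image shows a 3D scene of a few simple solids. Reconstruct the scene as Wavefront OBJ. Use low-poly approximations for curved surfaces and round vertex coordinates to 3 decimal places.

v 0.455 -2.853 -3.743
v 0.828 -2.338 -4.628
v 1.699 -1.412 -3.723
v 1.325 -1.927 -2.837
v 0.434 -2.081 -4.512
v 1.304 -1.155 -3.607
v 0.044 -1.977 -4.243
v 0.914 -1.051 -3.338
v -0.265 -2.046 -3.876
v 0.605 -1.12 -2.971
v -0.432 -2.275 -3.482
v 0.439 -1.349 -2.577
v -0.422 -2.618 -3.139
v 0.448 -1.692 -2.234
v -0.239 -3.008 -2.917
v 0.631 -2.082 -2.011
v 0.081 -3.368 -2.857
v 0.952 -2.442 -1.952
v 0.476 -3.625 -2.973
v 1.346 -2.699 -2.068
v 0.866 -3.729 -3.242
v 1.736 -2.803 -2.337
v 1.175 -3.66 -3.609
v 2.045 -2.734 -2.704
v 1.341 -3.431 -4.003
v 2.212 -2.505 -3.098
v 1.332 -3.088 -4.346
v 2.202 -2.162 -3.441
v 1.149 -2.698 -4.569
v 2.019 -1.772 -3.663
v 1.45 1.458 -1.547
v 2.012 0.901 -1.428
v 0.61 0.942 0.007
v 2.155 1.24 -1.238
v 2.109 1.637 -1.131
v 1.887 1.986 -1.136
v 1.547 2.194 -1.25
v 1.182 2.204 -1.444
v 0.888 2.015 -1.666
v 0.745 1.676 -1.856
v 0.79 1.278 -1.963
v 1.013 0.929 -1.959
v 1.352 0.721 -1.844
v 1.718 0.711 -1.65
v -4.067 0.45 -1.521
v -3.652 0.605 -2.269
v -2.437 1.705 -1.368
v -2.853 1.55 -0.619
v -4.137 1.045 -2.152
v -2.923 2.145 -1.251
v -4.582 1.136 -1.665
v -3.368 2.236 -0.763
v -4.725 0.826 -1.093
v -3.511 1.926 -0.192
v -4.483 0.295 -0.772
v -3.268 1.395 0.129
v -3.997 -0.145 -0.889
v -2.783 0.955 0.012
v -3.552 -0.236 -1.377
v -2.338 0.864 -0.475
v -3.409 0.074 -1.948
v -2.195 1.174 -1.047
v -1.185 -0.833 -3.72
v -0.481 -1.03 -3.961
v -0.695 -0.327 -2.7
v -0.578 -0.596 -4.13
v -0.907 -0.252 -4.142
v -1.342 -0.13 -3.993
v -1.717 -0.277 -3.74
v -1.89 -0.636 -3.479
v -1.793 -1.07 -3.311
v -1.464 -1.414 -3.298
v -1.028 -1.536 -3.447
v -0.653 -1.389 -3.7
f 2 1 5
f 2 5 3
f 3 5 6
f 3 6 4
f 5 1 7
f 5 7 6
f 6 7 8
f 6 8 4
f 7 1 9
f 7 9 8
f 8 9 10
f 8 10 4
f 9 1 11
f 9 11 10
f 10 11 12
f 10 12 4
f 11 1 13
f 11 13 12
f 12 13 14
f 12 14 4
f 13 1 15
f 13 15 14
f 14 15 16
f 14 16 4
f 15 1 17
f 15 17 16
f 16 17 18
f 16 18 4
f 17 1 19
f 17 19 18
f 18 19 20
f 18 20 4
f 19 1 21
f 19 21 20
f 20 21 22
f 20 22 4
f 21 1 23
f 21 23 22
f 22 23 24
f 22 24 4
f 23 1 25
f 23 25 24
f 24 25 26
f 24 26 4
f 25 1 27
f 25 27 26
f 26 27 28
f 26 28 4
f 27 1 29
f 27 29 28
f 28 29 30
f 28 30 4
f 29 1 2
f 29 2 30
f 30 2 3
f 30 3 4
f 32 31 34
f 32 34 33
f 34 31 35
f 34 35 33
f 35 31 36
f 35 36 33
f 36 31 37
f 36 37 33
f 37 31 38
f 37 38 33
f 38 31 39
f 38 39 33
f 39 31 40
f 39 40 33
f 40 31 41
f 40 41 33
f 41 31 42
f 41 42 33
f 42 31 43
f 42 43 33
f 43 31 44
f 43 44 33
f 44 31 32
f 44 32 33
f 46 45 49
f 46 49 47
f 47 49 50
f 47 50 48
f 49 45 51
f 49 51 50
f 50 51 52
f 50 52 48
f 51 45 53
f 51 53 52
f 52 53 54
f 52 54 48
f 53 45 55
f 53 55 54
f 54 55 56
f 54 56 48
f 55 45 57
f 55 57 56
f 56 57 58
f 56 58 48
f 57 45 59
f 57 59 58
f 58 59 60
f 58 60 48
f 59 45 61
f 59 61 60
f 60 61 62
f 60 62 48
f 61 45 46
f 61 46 62
f 62 46 47
f 62 47 48
f 64 63 66
f 64 66 65
f 66 63 67
f 66 67 65
f 67 63 68
f 67 68 65
f 68 63 69
f 68 69 65
f 69 63 70
f 69 70 65
f 70 63 71
f 70 71 65
f 71 63 72
f 71 72 65
f 72 63 73
f 72 73 65
f 73 63 74
f 73 74 65
f 74 63 64
f 74 64 65



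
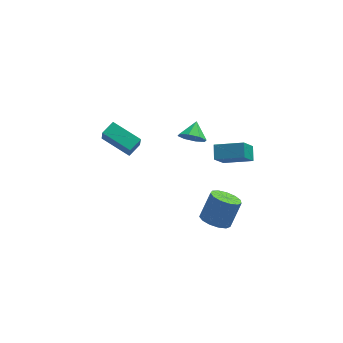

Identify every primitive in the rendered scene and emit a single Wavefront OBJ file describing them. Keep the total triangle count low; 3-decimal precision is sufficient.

v -3.507 2.153 0.982
v -3.48 1.734 1.955
v -2.834 2.839 1.259
v -2.807 2.42 2.232
v -2.013 0.92 0.408
v -1.986 0.501 1.381
v -1.34 1.606 0.685
v -1.313 1.187 1.658
v 2.702 -1.516 -3.986
v 3.546 -1.948 -4.191
v 4.262 -1.276 -2.659
v 3.418 -0.844 -2.454
v 3.567 -1.452 -4.419
v 4.284 -0.779 -2.887
v 3.314 -0.976 -4.509
v 4.031 -0.304 -2.977
v 2.867 -0.672 -4.434
v 3.583 0.001 -2.902
v 2.367 -0.635 -4.216
v 3.083 0.037 -2.684
v 1.973 -0.879 -3.925
v 2.689 -0.207 -2.393
v 1.811 -1.325 -3.654
v 2.527 -0.652 -2.121
v 1.932 -1.831 -3.488
v 2.648 -1.159 -1.956
v 2.297 -2.238 -3.48
v 3.013 -1.566 -1.948
v 2.791 -2.415 -3.633
v 3.507 -1.743 -2.101
v 3.256 -2.307 -3.898
v 3.973 -1.635 -2.366
v 3.951 -3.782 4.576
v 4.03 -2.979 5.097
v 2.356 -3.249 3.994
v 2.434 -2.446 4.515
v 4.566 -3.134 3.485
v 4.644 -2.331 4.006
v 2.97 -2.601 2.903
v 3.049 -1.798 3.424
v 1.772 2.27 0.324
v 2.026 2.656 -0.437
v 2.148 3.23 0.936
v 1.381 2.803 -0.273
v 0.966 2.638 0.241
v 1.022 2.257 0.803
v 1.518 1.884 1.084
v 2.162 1.736 0.92
v 2.578 1.902 0.406
v 2.521 2.282 -0.156
f 2 4 1
f 5 2 1
f 1 4 3
f 3 5 1
f 2 8 4
f 6 2 5
f 6 8 2
f 4 8 3
f 7 5 3
f 3 8 7
f 7 6 5
f 8 6 7
f 10 9 13
f 10 13 11
f 11 13 14
f 11 14 12
f 13 9 15
f 13 15 14
f 14 15 16
f 14 16 12
f 15 9 17
f 15 17 16
f 16 17 18
f 16 18 12
f 17 9 19
f 17 19 18
f 18 19 20
f 18 20 12
f 19 9 21
f 19 21 20
f 20 21 22
f 20 22 12
f 21 9 23
f 21 23 22
f 22 23 24
f 22 24 12
f 23 9 25
f 23 25 24
f 24 25 26
f 24 26 12
f 25 9 27
f 25 27 26
f 26 27 28
f 26 28 12
f 27 9 29
f 27 29 28
f 28 29 30
f 28 30 12
f 29 9 31
f 29 31 30
f 30 31 32
f 30 32 12
f 31 9 10
f 31 10 32
f 32 10 11
f 32 11 12
f 34 36 33
f 37 34 33
f 33 36 35
f 35 37 33
f 34 40 36
f 38 34 37
f 38 40 34
f 36 40 35
f 39 37 35
f 35 40 39
f 39 38 37
f 40 38 39
f 42 41 44
f 42 44 43
f 44 41 45
f 44 45 43
f 45 41 46
f 45 46 43
f 46 41 47
f 46 47 43
f 47 41 48
f 47 48 43
f 48 41 49
f 48 49 43
f 49 41 50
f 49 50 43
f 50 41 42
f 50 42 43



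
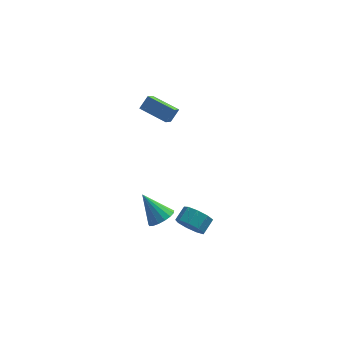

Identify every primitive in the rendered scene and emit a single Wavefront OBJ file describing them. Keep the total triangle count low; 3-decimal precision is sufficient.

v 2.218 -1.783 -4.174
v 2.657 -2.488 -3.654
v 3.221 -1.763 -3.146
v 2.782 -1.057 -3.666
v 3.005 -2.366 -4.214
v 3.569 -1.64 -3.706
v 2.984 -1.971 -4.756
v 3.548 -1.245 -4.247
v 2.605 -1.488 -5.025
v 3.169 -0.762 -4.516
v 2.045 -1.143 -4.896
v 2.609 -0.417 -4.387
v 1.566 -1.097 -4.429
v 2.13 -0.372 -3.921
v 1.392 -1.373 -3.843
v 1.956 -0.647 -3.335
v 1.604 -1.84 -3.412
v 2.168 -1.114 -2.904
v 2.104 -2.28 -3.338
v 2.668 -1.555 -2.829
v -0.131 2.449 3.296
v -0.472 1.656 3.993
v 0.377 2.861 4.012
v 0.036 2.068 4.71
v 1.324 1.432 2.85
v 0.983 0.639 3.548
v 1.832 1.844 3.567
v 1.491 1.051 4.264
v 0.543 -1.931 -3.04
v 1.301 -1.639 -2.676
v -0.503 -1.109 -1.52
v 1.181 -1.32 -2.931
v 0.915 -1.141 -3.212
v 0.563 -1.143 -3.453
v 0.207 -1.326 -3.599
v -0.072 -1.647 -3.617
v -0.21 -2.033 -3.503
v -0.176 -2.397 -3.283
v 0.023 -2.653 -3.007
v 0.341 -2.744 -2.739
v 0.706 -2.649 -2.539
v 1.033 -2.39 -2.455
v 1.248 -2.025 -2.504
f 2 1 5
f 2 5 3
f 3 5 6
f 3 6 4
f 5 1 7
f 5 7 6
f 6 7 8
f 6 8 4
f 7 1 9
f 7 9 8
f 8 9 10
f 8 10 4
f 9 1 11
f 9 11 10
f 10 11 12
f 10 12 4
f 11 1 13
f 11 13 12
f 12 13 14
f 12 14 4
f 13 1 15
f 13 15 14
f 14 15 16
f 14 16 4
f 15 1 17
f 15 17 16
f 16 17 18
f 16 18 4
f 17 1 19
f 17 19 18
f 18 19 20
f 18 20 4
f 19 1 2
f 19 2 20
f 20 2 3
f 20 3 4
f 22 24 21
f 25 22 21
f 21 24 23
f 23 25 21
f 22 28 24
f 26 22 25
f 26 28 22
f 24 28 23
f 27 25 23
f 23 28 27
f 27 26 25
f 28 26 27
f 30 29 32
f 30 32 31
f 32 29 33
f 32 33 31
f 33 29 34
f 33 34 31
f 34 29 35
f 34 35 31
f 35 29 36
f 35 36 31
f 36 29 37
f 36 37 31
f 37 29 38
f 37 38 31
f 38 29 39
f 38 39 31
f 39 29 40
f 39 40 31
f 40 29 41
f 40 41 31
f 41 29 42
f 41 42 31
f 42 29 43
f 42 43 31
f 43 29 30
f 43 30 31



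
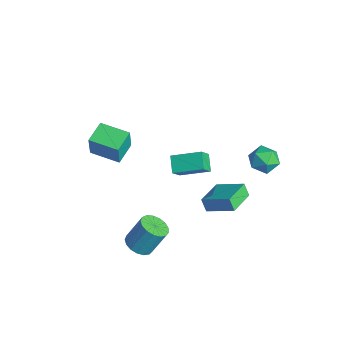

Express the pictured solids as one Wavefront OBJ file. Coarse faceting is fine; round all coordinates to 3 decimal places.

v -5.135 -3.094 -0.089
v -4.841 -3.276 1.504
v -3.669 -1.829 -0.214
v -3.376 -2.011 1.379
v -4.164 -4.249 -0.399
v -3.871 -4.431 1.194
v -2.699 -2.984 -0.524
v -2.405 -3.166 1.069
v 3.525 4.096 3.534
v 3.996 3.601 4.261
v 3.584 2.779 2.599
v 4.055 2.284 3.326
v 3.097 2.541 3.437
v 3.06 3.354 4.015
v 4.52 3.026 2.845
v 4.483 3.839 3.423
v 4.612 2.939 3.835
v 3.732 2.639 4.202
v 3.848 3.741 2.658
v 2.968 3.441 3.025
v 1.167 0.886 -3.318
v 0.754 0.745 -2.497
v -0.001 2.414 -3.643
v -0.414 2.273 -2.821
v 2.474 2.067 -2.459
v 2.061 1.926 -1.637
v 1.306 3.595 -2.783
v 0.893 3.454 -1.962
v 2.894 -4.144 -2.498
v 3.375 -4.846 -2.175
v 3.587 -3.938 -0.519
v 3.106 -3.236 -0.842
v 3.675 -4.587 -2.355
v 3.888 -3.679 -0.7
v 3.797 -4.228 -2.568
v 4.01 -3.32 -0.913
v 3.712 -3.849 -2.765
v 3.925 -2.941 -1.11
v 3.439 -3.537 -2.901
v 3.652 -2.629 -1.245
v 3.041 -3.365 -2.944
v 3.254 -2.457 -1.289
v 2.61 -3.371 -2.885
v 2.823 -2.463 -1.23
v 2.243 -3.554 -2.738
v 2.456 -2.646 -1.082
v 2.026 -3.873 -2.535
v 2.239 -2.965 -0.88
v 2.007 -4.253 -2.324
v 2.22 -3.345 -0.669
v 2.191 -4.609 -2.153
v 2.404 -3.701 -0.497
v 2.537 -4.858 -2.06
v 2.749 -3.95 -0.405
v 2.964 -4.943 -2.068
v 3.176 -4.035 -0.413
v -0.922 0.109 -1.419
v -1.875 0.413 -0.757
v 0.024 1.677 -0.779
v -0.93 1.982 -0.116
v -0.45 -0.582 -0.424
v -1.404 -0.277 0.239
v 0.495 0.987 0.217
v -0.458 1.291 0.879
f 2 4 1
f 5 2 1
f 1 4 3
f 3 5 1
f 2 8 4
f 6 2 5
f 6 8 2
f 4 8 3
f 7 5 3
f 3 8 7
f 7 6 5
f 8 6 7
f 9 20 14
f 9 14 10
f 9 10 16
f 9 16 19
f 9 19 20
f 10 14 18
f 14 20 13
f 20 19 11
f 19 16 15
f 16 10 17
f 12 18 13
f 12 13 11
f 12 11 15
f 12 15 17
f 12 17 18
f 13 18 14
f 11 13 20
f 15 11 19
f 17 15 16
f 18 17 10
f 22 24 21
f 25 22 21
f 21 24 23
f 23 25 21
f 22 28 24
f 26 22 25
f 26 28 22
f 24 28 23
f 27 25 23
f 23 28 27
f 27 26 25
f 28 26 27
f 30 29 33
f 30 33 31
f 31 33 34
f 31 34 32
f 33 29 35
f 33 35 34
f 34 35 36
f 34 36 32
f 35 29 37
f 35 37 36
f 36 37 38
f 36 38 32
f 37 29 39
f 37 39 38
f 38 39 40
f 38 40 32
f 39 29 41
f 39 41 40
f 40 41 42
f 40 42 32
f 41 29 43
f 41 43 42
f 42 43 44
f 42 44 32
f 43 29 45
f 43 45 44
f 44 45 46
f 44 46 32
f 45 29 47
f 45 47 46
f 46 47 48
f 46 48 32
f 47 29 49
f 47 49 48
f 48 49 50
f 48 50 32
f 49 29 51
f 49 51 50
f 50 51 52
f 50 52 32
f 51 29 53
f 51 53 52
f 52 53 54
f 52 54 32
f 53 29 55
f 53 55 54
f 54 55 56
f 54 56 32
f 55 29 30
f 55 30 56
f 56 30 31
f 56 31 32
f 58 60 57
f 61 58 57
f 57 60 59
f 59 61 57
f 58 64 60
f 62 58 61
f 62 64 58
f 60 64 59
f 63 61 59
f 59 64 63
f 63 62 61
f 64 62 63



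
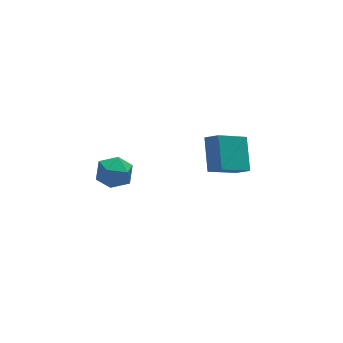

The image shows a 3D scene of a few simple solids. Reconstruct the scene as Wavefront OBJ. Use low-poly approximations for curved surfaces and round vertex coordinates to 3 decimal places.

v -3.267 -0.464 -1.448
v -2.449 -0.253 -1.801
v -3.131 -1.847 -1.959
v -2.313 -1.636 -2.312
v -2.423 -1.679 -1.404
v -2.507 -0.825 -1.089
v -3.073 -1.275 -2.671
v -3.157 -0.421 -2.356
v -2.33 -0.755 -2.557
v -1.928 -1.004 -1.774
v -3.652 -1.096 -1.986
v -3.25 -1.345 -1.203
v 2.766 -1.546 -3.844
v 1.238 -1.86 -2.76
v 3.205 -0.187 -2.832
v 1.677 -0.502 -1.748
v 3.203 -2.038 -3.372
v 1.675 -2.353 -2.288
v 3.642 -0.68 -2.36
v 2.114 -0.994 -1.276
f 1 12 6
f 1 6 2
f 1 2 8
f 1 8 11
f 1 11 12
f 2 6 10
f 6 12 5
f 12 11 3
f 11 8 7
f 8 2 9
f 4 10 5
f 4 5 3
f 4 3 7
f 4 7 9
f 4 9 10
f 5 10 6
f 3 5 12
f 7 3 11
f 9 7 8
f 10 9 2
f 14 16 13
f 17 14 13
f 13 16 15
f 15 17 13
f 14 20 16
f 18 14 17
f 18 20 14
f 16 20 15
f 19 17 15
f 15 20 19
f 19 18 17
f 20 18 19



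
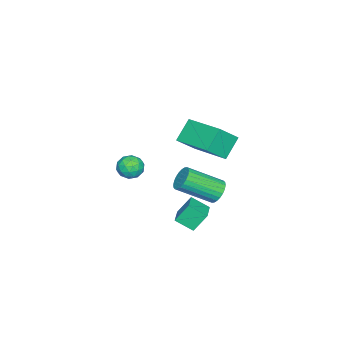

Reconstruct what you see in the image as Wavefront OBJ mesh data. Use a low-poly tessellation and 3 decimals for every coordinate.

v -0.285 -3.703 -0.158
v 0.069 -3.098 -0.018
v 0.631 -4.102 -0.742
v 0.985 -3.497 -0.602
v 0.841 -3.957 -0.074
v 0.275 -3.71 0.287
v 0.425 -3.49 -1.047
v -0.141 -3.243 -0.686
v 0.507 -2.966 -0.567
v 0.764 -3.254 0.034
v -0.064 -3.946 -0.794
v 0.193 -4.234 -0.193
v -0.188 -3.365 -0.037
v 0.888 -3.835 -0.723
v 0.804 -4.105 -0.413
v 1.012 -3.749 -0.33
v -0.067 -3.726 0.142
v 0.141 -3.37 0.224
v 0.595 -3.875 0.192
v 0.559 -3.83 -0.984
v 0.767 -3.474 -0.902
v -0.312 -3.451 -0.43
v -0.104 -3.095 -0.347
v 0.105 -3.325 -0.952
v 0.277 -2.932 -0.278
v 0.815 -3.166 -0.62
v 0.486 -3.162 -0.882
v 0.154 -3.017 -0.67
v 0.428 -3.101 0.076
v 0.966 -3.336 -0.267
v 0.882 -3.607 0.043
v 0.549 -3.462 0.255
v 0.686 -3.024 -0.247
v -0.266 -3.864 -0.493
v 0.272 -4.099 -0.836
v 0.151 -3.738 -1.015
v -0.182 -3.593 -0.803
v -0.115 -4.034 -0.14
v 0.423 -4.268 -0.482
v 0.546 -4.183 -0.09
v 0.214 -4.038 0.122
v 0.014 -4.176 -0.513
v 0.415 0.879 -0.696
v 0.833 1.319 -0.411
v 1.663 -0.14 0.62
v 1.245 -0.579 0.336
v 0.633 1.323 -0.243
v 1.463 -0.136 0.788
v 0.399 1.26 -0.145
v 1.229 -0.199 0.887
v 0.168 1.139 -0.13
v 0.998 -0.32 0.902
v -0.026 0.978 -0.201
v 0.804 -0.48 0.83
v -0.152 0.803 -0.348
v 0.678 -0.656 0.684
v -0.192 0.639 -0.547
v 0.638 -0.82 0.484
v -0.14 0.511 -0.769
v 0.69 -0.947 0.262
v -0.003 0.44 -0.98
v 0.827 -1.019 0.051
v 0.197 0.436 -1.148
v 1.027 -1.023 -0.117
v 0.431 0.499 -1.247
v 1.261 -0.96 -0.215
v 0.662 0.62 -1.262
v 1.492 -0.839 -0.23
v 0.856 0.78 -1.19
v 1.686 -0.678 -0.159
v 0.982 0.956 -1.044
v 1.812 -0.503 -0.012
v 1.022 1.12 -0.844
v 1.852 -0.339 0.187
v 0.97 1.247 -0.622
v 1.8 -0.211 0.409
v 2.719 1.5 -0.023
v 2.883 0.67 0.509
v 3.747 1.851 0.206
v 3.911 1.02 0.738
v 3.089 1 -0.918
v 3.253 0.169 -0.386
v 4.117 1.35 -0.689
v 4.281 0.52 -0.157
v -2.479 -1.584 -0.274
v -3.416 -1.366 0.702
v -1.608 0.397 0.121
v -2.545 0.615 1.097
v -1.615 -2.155 0.683
v -2.552 -1.937 1.659
v -0.744 -0.174 1.078
v -1.681 0.044 2.054
f 1 38 17
f 38 12 41
f 17 41 6
f 38 41 17
f 1 17 13
f 17 6 18
f 13 18 2
f 17 18 13
f 1 13 22
f 13 2 23
f 22 23 8
f 13 23 22
f 1 22 34
f 22 8 37
f 34 37 11
f 22 37 34
f 1 34 38
f 34 11 42
f 38 42 12
f 34 42 38
f 2 18 29
f 18 6 32
f 29 32 10
f 18 32 29
f 6 41 19
f 41 12 40
f 19 40 5
f 41 40 19
f 12 42 39
f 42 11 35
f 39 35 3
f 42 35 39
f 11 37 36
f 37 8 24
f 36 24 7
f 37 24 36
f 8 23 28
f 23 2 25
f 28 25 9
f 23 25 28
f 4 30 16
f 30 10 31
f 16 31 5
f 30 31 16
f 4 16 14
f 16 5 15
f 14 15 3
f 16 15 14
f 4 14 21
f 14 3 20
f 21 20 7
f 14 20 21
f 4 21 26
f 21 7 27
f 26 27 9
f 21 27 26
f 4 26 30
f 26 9 33
f 30 33 10
f 26 33 30
f 5 31 19
f 31 10 32
f 19 32 6
f 31 32 19
f 3 15 39
f 15 5 40
f 39 40 12
f 15 40 39
f 7 20 36
f 20 3 35
f 36 35 11
f 20 35 36
f 9 27 28
f 27 7 24
f 28 24 8
f 27 24 28
f 10 33 29
f 33 9 25
f 29 25 2
f 33 25 29
f 44 43 47
f 44 47 45
f 45 47 48
f 45 48 46
f 47 43 49
f 47 49 48
f 48 49 50
f 48 50 46
f 49 43 51
f 49 51 50
f 50 51 52
f 50 52 46
f 51 43 53
f 51 53 52
f 52 53 54
f 52 54 46
f 53 43 55
f 53 55 54
f 54 55 56
f 54 56 46
f 55 43 57
f 55 57 56
f 56 57 58
f 56 58 46
f 57 43 59
f 57 59 58
f 58 59 60
f 58 60 46
f 59 43 61
f 59 61 60
f 60 61 62
f 60 62 46
f 61 43 63
f 61 63 62
f 62 63 64
f 62 64 46
f 63 43 65
f 63 65 64
f 64 65 66
f 64 66 46
f 65 43 67
f 65 67 66
f 66 67 68
f 66 68 46
f 67 43 69
f 67 69 68
f 68 69 70
f 68 70 46
f 69 43 71
f 69 71 70
f 70 71 72
f 70 72 46
f 71 43 73
f 71 73 72
f 72 73 74
f 72 74 46
f 73 43 75
f 73 75 74
f 74 75 76
f 74 76 46
f 75 43 44
f 75 44 76
f 76 44 45
f 76 45 46
f 78 80 77
f 81 78 77
f 77 80 79
f 79 81 77
f 78 84 80
f 82 78 81
f 82 84 78
f 80 84 79
f 83 81 79
f 79 84 83
f 83 82 81
f 84 82 83
f 86 88 85
f 89 86 85
f 85 88 87
f 87 89 85
f 86 92 88
f 90 86 89
f 90 92 86
f 88 92 87
f 91 89 87
f 87 92 91
f 91 90 89
f 92 90 91



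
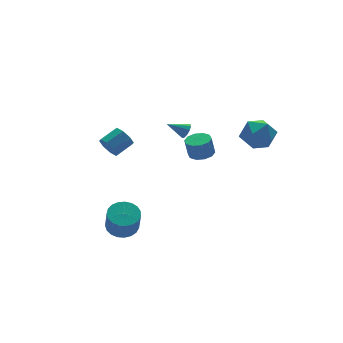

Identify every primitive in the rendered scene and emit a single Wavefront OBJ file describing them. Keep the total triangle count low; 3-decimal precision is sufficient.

v 2.908 2.206 -0.76
v 3.539 1.752 -0.622
v 3.344 1.84 0.559
v 2.712 2.294 0.42
v 3.687 2.217 -0.632
v 3.492 2.306 0.548
v 3.537 2.678 -0.692
v 3.342 2.766 0.489
v 3.147 2.959 -0.777
v 2.952 3.047 0.404
v 2.665 2.951 -0.856
v 2.47 3.04 0.324
v 2.276 2.66 -0.899
v 2.081 2.748 0.282
v 2.128 2.194 -0.888
v 1.933 2.283 0.292
v 2.278 1.734 -0.829
v 2.083 1.822 0.352
v 2.668 1.453 -0.744
v 2.473 1.541 0.437
v 3.15 1.46 -0.664
v 2.955 1.549 0.516
v -3.893 -0.783 -2.634
v -2.99 -0.663 -2.448
v -3.204 -1.277 -1.019
v -4.107 -1.397 -1.206
v -3.142 -0.329 -2.327
v -3.356 -0.943 -0.898
v -3.424 -0.073 -2.259
v -3.638 -0.687 -0.83
v -3.787 0.06 -2.256
v -4.001 -0.554 -0.827
v -4.169 0.047 -2.319
v -4.382 -0.567 -0.89
v -4.503 -0.109 -2.436
v -4.716 -0.723 -1.007
v -4.731 -0.382 -2.587
v -4.945 -0.996 -1.158
v -4.814 -0.724 -2.747
v -5.028 -1.338 -1.318
v -4.739 -1.076 -2.887
v -4.952 -1.691 -1.458
v -4.517 -1.378 -2.984
v -4.73 -1.992 -1.555
v -4.187 -1.577 -3.02
v -4.401 -2.191 -1.591
v -3.806 -1.638 -2.989
v -4.02 -2.252 -1.56
v -3.441 -1.552 -2.897
v -3.654 -2.166 -1.468
v -3.153 -1.332 -2.76
v -3.367 -1.947 -1.331
v -2.994 -1.018 -2.601
v -3.208 -1.632 -1.172
v -3.841 0.761 2.773
v -3.591 1.042 2.135
v -2.509 1.199 2.63
v -2.759 0.919 3.267
v -3.805 1.439 2.478
v -2.723 1.596 2.972
v -4.04 1.439 2.993
v -2.958 1.597 3.487
v -4.159 1.042 3.379
v -3.077 1.2 3.873
v -4.091 0.481 3.41
v -3.009 0.638 3.905
v -3.877 0.084 3.068
v -2.795 0.241 3.562
v -3.642 0.083 2.553
v -2.56 0.241 3.047
v -3.523 0.48 2.167
v -2.441 0.638 2.661
v 1.362 1.307 2.123
v 1.537 1.105 2.581
v 0.398 1.813 2.717
v 1.671 1.402 2.544
v 1.686 1.663 2.347
v 1.578 1.788 2.064
v 1.387 1.73 1.804
v 1.187 1.51 1.666
v 1.054 1.213 1.703
v 1.039 0.952 1.9
v 1.147 0.827 2.183
v 1.338 0.885 2.443
v 2.137 -2.967 3.829
v 2.765 -2.849 4.755
v 3.535 -3.771 2.985
v 4.163 -3.653 3.911
v 3.296 -4.369 3.907
v 2.432 -3.872 4.429
v 3.868 -2.748 3.311
v 3.004 -2.251 3.833
v 3.835 -2.713 4.435
v 3.481 -3.715 4.803
v 2.819 -2.905 2.937
v 2.465 -3.907 3.305
f 2 1 5
f 2 5 3
f 3 5 6
f 3 6 4
f 5 1 7
f 5 7 6
f 6 7 8
f 6 8 4
f 7 1 9
f 7 9 8
f 8 9 10
f 8 10 4
f 9 1 11
f 9 11 10
f 10 11 12
f 10 12 4
f 11 1 13
f 11 13 12
f 12 13 14
f 12 14 4
f 13 1 15
f 13 15 14
f 14 15 16
f 14 16 4
f 15 1 17
f 15 17 16
f 16 17 18
f 16 18 4
f 17 1 19
f 17 19 18
f 18 19 20
f 18 20 4
f 19 1 21
f 19 21 20
f 20 21 22
f 20 22 4
f 21 1 2
f 21 2 22
f 22 2 3
f 22 3 4
f 24 23 27
f 24 27 25
f 25 27 28
f 25 28 26
f 27 23 29
f 27 29 28
f 28 29 30
f 28 30 26
f 29 23 31
f 29 31 30
f 30 31 32
f 30 32 26
f 31 23 33
f 31 33 32
f 32 33 34
f 32 34 26
f 33 23 35
f 33 35 34
f 34 35 36
f 34 36 26
f 35 23 37
f 35 37 36
f 36 37 38
f 36 38 26
f 37 23 39
f 37 39 38
f 38 39 40
f 38 40 26
f 39 23 41
f 39 41 40
f 40 41 42
f 40 42 26
f 41 23 43
f 41 43 42
f 42 43 44
f 42 44 26
f 43 23 45
f 43 45 44
f 44 45 46
f 44 46 26
f 45 23 47
f 45 47 46
f 46 47 48
f 46 48 26
f 47 23 49
f 47 49 48
f 48 49 50
f 48 50 26
f 49 23 51
f 49 51 50
f 50 51 52
f 50 52 26
f 51 23 53
f 51 53 52
f 52 53 54
f 52 54 26
f 53 23 24
f 53 24 54
f 54 24 25
f 54 25 26
f 56 55 59
f 56 59 57
f 57 59 60
f 57 60 58
f 59 55 61
f 59 61 60
f 60 61 62
f 60 62 58
f 61 55 63
f 61 63 62
f 62 63 64
f 62 64 58
f 63 55 65
f 63 65 64
f 64 65 66
f 64 66 58
f 65 55 67
f 65 67 66
f 66 67 68
f 66 68 58
f 67 55 69
f 67 69 68
f 68 69 70
f 68 70 58
f 69 55 71
f 69 71 70
f 70 71 72
f 70 72 58
f 71 55 56
f 71 56 72
f 72 56 57
f 72 57 58
f 74 73 76
f 74 76 75
f 76 73 77
f 76 77 75
f 77 73 78
f 77 78 75
f 78 73 79
f 78 79 75
f 79 73 80
f 79 80 75
f 80 73 81
f 80 81 75
f 81 73 82
f 81 82 75
f 82 73 83
f 82 83 75
f 83 73 84
f 83 84 75
f 84 73 74
f 84 74 75
f 85 96 90
f 85 90 86
f 85 86 92
f 85 92 95
f 85 95 96
f 86 90 94
f 90 96 89
f 96 95 87
f 95 92 91
f 92 86 93
f 88 94 89
f 88 89 87
f 88 87 91
f 88 91 93
f 88 93 94
f 89 94 90
f 87 89 96
f 91 87 95
f 93 91 92
f 94 93 86



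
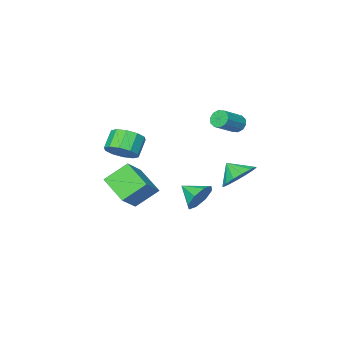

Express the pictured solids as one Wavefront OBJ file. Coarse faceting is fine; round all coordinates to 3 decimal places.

v -1.306 2.57 -0.975
v -0.717 2.41 -1.689
v -0.994 1.45 -0.465
v -0.398 2.748 -1.14
v -0.612 2.983 -0.494
v -1.232 2.975 -0.13
v -1.896 2.731 -0.261
v -2.214 2.392 -0.81
v -2.001 2.158 -1.456
v -1.38 2.165 -1.82
v 2.433 1.007 2.758
v 2.881 1.485 3.389
v 2.136 1.071 4.233
v 1.687 0.593 3.602
v 2.47 1.81 3.185
v 1.725 1.395 4.029
v 2.044 1.828 2.818
v 1.299 1.413 3.662
v 1.767 1.532 2.428
v 1.021 1.118 3.272
v 1.744 1.036 2.164
v 0.998 0.622 3.008
v 1.984 0.529 2.127
v 1.239 0.115 2.971
v 2.395 0.205 2.331
v 1.65 -0.21 3.175
v 2.821 0.187 2.698
v 2.076 -0.228 3.542
v 3.099 0.482 3.088
v 2.353 0.068 3.932
v 3.122 0.978 3.352
v 2.376 0.564 4.196
v -3.994 2.199 3.399
v -3.7 2.177 2.899
v -2.393 2.32 3.662
v -2.686 2.341 4.161
v -3.777 2.52 2.967
v -2.47 2.663 3.73
v -3.937 2.741 3.2
v -2.63 2.884 3.963
v -4.119 2.754 3.509
v -2.811 2.897 4.272
v -4.252 2.555 3.776
v -2.945 2.698 4.538
v -4.287 2.22 3.898
v -2.98 2.363 4.661
v -4.21 1.877 3.83
v -2.903 2.02 4.593
v -4.05 1.656 3.597
v -2.743 1.799 4.36
v -3.869 1.643 3.288
v -2.561 1.786 4.051
v -3.735 1.842 3.022
v -2.428 1.985 3.784
v -2.877 3.769 0.502
v -2.264 3.25 -0.22
v -2.663 2.971 1.258
v -1.914 3.596 0.046
v -1.822 3.988 0.434
v -2.013 4.321 0.84
v -2.435 4.507 1.156
v -2.976 4.494 1.296
v -3.491 4.288 1.224
v -3.841 3.942 0.958
v -3.933 3.55 0.57
v -3.742 3.217 0.164
v -3.319 3.032 -0.151
v -2.778 3.044 -0.292
v 2.933 2.804 -0.157
v 2.893 1.241 0.652
v 1.864 3.341 0.828
v 1.824 1.778 1.637
v 4.076 3.282 0.823
v 4.036 1.719 1.632
v 3.007 3.819 1.808
v 2.967 2.256 2.617
f 2 1 4
f 2 4 3
f 4 1 5
f 4 5 3
f 5 1 6
f 5 6 3
f 6 1 7
f 6 7 3
f 7 1 8
f 7 8 3
f 8 1 9
f 8 9 3
f 9 1 10
f 9 10 3
f 10 1 2
f 10 2 3
f 12 11 15
f 12 15 13
f 13 15 16
f 13 16 14
f 15 11 17
f 15 17 16
f 16 17 18
f 16 18 14
f 17 11 19
f 17 19 18
f 18 19 20
f 18 20 14
f 19 11 21
f 19 21 20
f 20 21 22
f 20 22 14
f 21 11 23
f 21 23 22
f 22 23 24
f 22 24 14
f 23 11 25
f 23 25 24
f 24 25 26
f 24 26 14
f 25 11 27
f 25 27 26
f 26 27 28
f 26 28 14
f 27 11 29
f 27 29 28
f 28 29 30
f 28 30 14
f 29 11 31
f 29 31 30
f 30 31 32
f 30 32 14
f 31 11 12
f 31 12 32
f 32 12 13
f 32 13 14
f 34 33 37
f 34 37 35
f 35 37 38
f 35 38 36
f 37 33 39
f 37 39 38
f 38 39 40
f 38 40 36
f 39 33 41
f 39 41 40
f 40 41 42
f 40 42 36
f 41 33 43
f 41 43 42
f 42 43 44
f 42 44 36
f 43 33 45
f 43 45 44
f 44 45 46
f 44 46 36
f 45 33 47
f 45 47 46
f 46 47 48
f 46 48 36
f 47 33 49
f 47 49 48
f 48 49 50
f 48 50 36
f 49 33 51
f 49 51 50
f 50 51 52
f 50 52 36
f 51 33 53
f 51 53 52
f 52 53 54
f 52 54 36
f 53 33 34
f 53 34 54
f 54 34 35
f 54 35 36
f 56 55 58
f 56 58 57
f 58 55 59
f 58 59 57
f 59 55 60
f 59 60 57
f 60 55 61
f 60 61 57
f 61 55 62
f 61 62 57
f 62 55 63
f 62 63 57
f 63 55 64
f 63 64 57
f 64 55 65
f 64 65 57
f 65 55 66
f 65 66 57
f 66 55 67
f 66 67 57
f 67 55 68
f 67 68 57
f 68 55 56
f 68 56 57
f 70 72 69
f 73 70 69
f 69 72 71
f 71 73 69
f 70 76 72
f 74 70 73
f 74 76 70
f 72 76 71
f 75 73 71
f 71 76 75
f 75 74 73
f 76 74 75



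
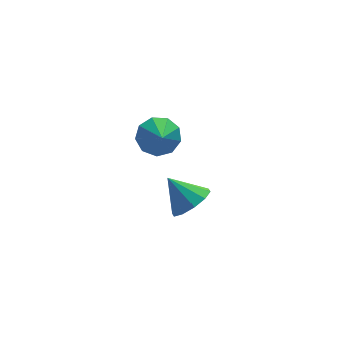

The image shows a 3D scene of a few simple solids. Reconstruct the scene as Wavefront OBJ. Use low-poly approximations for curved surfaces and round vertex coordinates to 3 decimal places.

v -1.687 2.839 -2.202
v -1.074 3.333 -1.507
v -1.873 1.741 -1.258
v -1.759 3.529 -1.414
v -2.41 3.402 -1.689
v -2.723 3.012 -2.204
v -2.552 2.541 -2.718
v -1.976 2.209 -2.991
v -1.265 2.173 -2.895
v -0.752 2.448 -2.474
v -0.677 2.906 -1.926
v -2.145 -2.885 -1.384
v -1.342 -3.009 -0.752
v -2.895 -1.995 -0.256
v -1.24 -2.485 -1.098
v -1.484 -2.113 -1.553
v -1.981 -2.036 -1.944
v -2.54 -2.283 -2.121
v -2.949 -2.76 -2.016
v -3.05 -3.284 -1.67
v -2.806 -3.656 -1.215
v -2.31 -3.733 -0.824
v -1.75 -3.486 -0.647
f 2 1 4
f 2 4 3
f 4 1 5
f 4 5 3
f 5 1 6
f 5 6 3
f 6 1 7
f 6 7 3
f 7 1 8
f 7 8 3
f 8 1 9
f 8 9 3
f 9 1 10
f 9 10 3
f 10 1 11
f 10 11 3
f 11 1 2
f 11 2 3
f 13 12 15
f 13 15 14
f 15 12 16
f 15 16 14
f 16 12 17
f 16 17 14
f 17 12 18
f 17 18 14
f 18 12 19
f 18 19 14
f 19 12 20
f 19 20 14
f 20 12 21
f 20 21 14
f 21 12 22
f 21 22 14
f 22 12 23
f 22 23 14
f 23 12 13
f 23 13 14

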